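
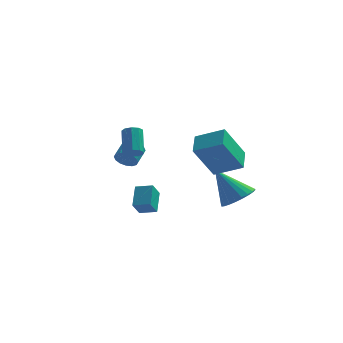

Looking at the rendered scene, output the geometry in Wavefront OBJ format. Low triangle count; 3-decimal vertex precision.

v 0.377 -3.829 -1.588
v 0.172 -4.417 -0.856
v 0.309 -2.823 -0.799
v 0.105 -3.411 -0.068
v 1.235 -3.909 -1.412
v 1.031 -4.497 -0.681
v 1.168 -2.903 -0.624
v 0.963 -3.491 0.108
v 4.105 -2.547 2.649
v 4.01 -1.37 3.144
v 2.662 -2.4 2.023
v 2.566 -1.224 2.518
v 4.974 -1.716 0.842
v 4.878 -0.54 1.337
v 3.53 -1.57 0.216
v 3.435 -0.393 0.711
v -0.923 1.26 0.215
v -0.551 1.025 0.528
v -0.805 2.106 1.638
v -1.177 2.34 1.325
v -0.393 1.281 0.315
v -0.646 2.362 1.425
v -0.483 1.528 0.054
v -0.736 2.608 1.165
v -0.779 1.649 -0.131
v -1.032 2.729 0.98
v -1.142 1.587 -0.154
v -1.396 2.668 0.956
v -1.403 1.373 -0.005
v -1.657 2.454 1.105
v -1.44 1.105 0.247
v -1.693 2.186 1.357
v -1.235 0.91 0.484
v -1.488 1.991 1.594
v -0.884 0.878 0.595
v -1.137 1.959 1.705
v -1.522 2.373 -0.696
v -1.265 2.615 -1.242
v -1.061 3.508 -0.75
v -1.318 3.267 -0.204
v -1.591 2.697 -1.255
v -1.387 3.59 -0.764
v -1.899 2.692 -1.119
v -1.694 3.586 -0.627
v -2.105 2.602 -0.869
v -1.901 3.496 -0.378
v -2.156 2.451 -0.573
v -1.951 3.344 -0.081
v -2.036 2.279 -0.31
v -1.832 3.172 0.182
v -1.779 2.132 -0.15
v -1.575 3.025 0.342
v -1.453 2.05 -0.136
v -1.249 2.943 0.355
v -1.146 2.054 -0.273
v -0.941 2.948 0.219
v -0.939 2.144 -0.522
v -0.735 3.038 -0.031
v -0.889 2.296 -0.819
v -0.684 3.189 -0.327
v -1.008 2.468 -1.082
v -0.804 3.361 -0.59
v 4.38 0.893 -2.306
v 5.13 1.372 -1.852
v 3.18 1.127 -0.574
v 4.943 1.668 -2.022
v 4.669 1.847 -2.235
v 4.352 1.88 -2.459
v 4.038 1.763 -2.66
v 3.777 1.514 -2.807
v 3.607 1.169 -2.878
v 3.555 0.783 -2.862
v 3.629 0.413 -2.761
v 3.816 0.117 -2.591
v 4.09 -0.062 -2.377
v 4.407 -0.095 -2.153
v 4.721 0.022 -1.952
v 4.982 0.271 -1.805
v 5.152 0.616 -1.734
v 5.204 1.002 -1.751
f 2 4 1
f 5 2 1
f 1 4 3
f 3 5 1
f 2 8 4
f 6 2 5
f 6 8 2
f 4 8 3
f 7 5 3
f 3 8 7
f 7 6 5
f 8 6 7
f 10 12 9
f 13 10 9
f 9 12 11
f 11 13 9
f 10 16 12
f 14 10 13
f 14 16 10
f 12 16 11
f 15 13 11
f 11 16 15
f 15 14 13
f 16 14 15
f 18 17 21
f 18 21 19
f 19 21 22
f 19 22 20
f 21 17 23
f 21 23 22
f 22 23 24
f 22 24 20
f 23 17 25
f 23 25 24
f 24 25 26
f 24 26 20
f 25 17 27
f 25 27 26
f 26 27 28
f 26 28 20
f 27 17 29
f 27 29 28
f 28 29 30
f 28 30 20
f 29 17 31
f 29 31 30
f 30 31 32
f 30 32 20
f 31 17 33
f 31 33 32
f 32 33 34
f 32 34 20
f 33 17 35
f 33 35 34
f 34 35 36
f 34 36 20
f 35 17 18
f 35 18 36
f 36 18 19
f 36 19 20
f 38 37 41
f 38 41 39
f 39 41 42
f 39 42 40
f 41 37 43
f 41 43 42
f 42 43 44
f 42 44 40
f 43 37 45
f 43 45 44
f 44 45 46
f 44 46 40
f 45 37 47
f 45 47 46
f 46 47 48
f 46 48 40
f 47 37 49
f 47 49 48
f 48 49 50
f 48 50 40
f 49 37 51
f 49 51 50
f 50 51 52
f 50 52 40
f 51 37 53
f 51 53 52
f 52 53 54
f 52 54 40
f 53 37 55
f 53 55 54
f 54 55 56
f 54 56 40
f 55 37 57
f 55 57 56
f 56 57 58
f 56 58 40
f 57 37 59
f 57 59 58
f 58 59 60
f 58 60 40
f 59 37 61
f 59 61 60
f 60 61 62
f 60 62 40
f 61 37 38
f 61 38 62
f 62 38 39
f 62 39 40
f 64 63 66
f 64 66 65
f 66 63 67
f 66 67 65
f 67 63 68
f 67 68 65
f 68 63 69
f 68 69 65
f 69 63 70
f 69 70 65
f 70 63 71
f 70 71 65
f 71 63 72
f 71 72 65
f 72 63 73
f 72 73 65
f 73 63 74
f 73 74 65
f 74 63 75
f 74 75 65
f 75 63 76
f 75 76 65
f 76 63 77
f 76 77 65
f 77 63 78
f 77 78 65
f 78 63 79
f 78 79 65
f 79 63 80
f 79 80 65
f 80 63 64
f 80 64 65



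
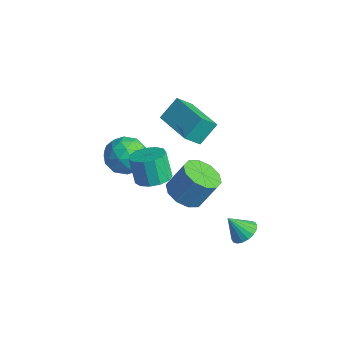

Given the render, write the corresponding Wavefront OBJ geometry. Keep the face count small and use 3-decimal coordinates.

v 0.32 -0.669 -1.72
v 0.927 -0.078 -2.192
v 1.327 0.599 -0.833
v 0.72 0.009 -0.36
v 0.391 0.189 -2.167
v 0.79 0.866 -0.808
v -0.172 0.128 -1.972
v 0.227 0.805 -0.613
v -0.548 -0.237 -1.679
v -0.148 0.44 -0.32
v -0.591 -0.767 -1.403
v -0.192 -0.09 -0.044
v -0.287 -1.259 -1.247
v 0.113 -0.582 0.112
v 0.25 -1.526 -1.272
v 0.649 -0.849 0.087
v 0.813 -1.465 -1.467
v 1.212 -0.788 -0.108
v 1.188 -1.1 -1.76
v 1.588 -0.423 -0.401
v 1.232 -0.57 -2.036
v 1.631 0.107 -0.677
v -0.849 -2.057 1.632
v -0.335 -2.326 0.768
v -2.025 -3.214 1.292
v -1.511 -3.483 0.428
v -1.107 -3.7 1.362
v -0.38 -2.985 1.572
v -1.98 -2.555 0.488
v -1.253 -1.84 0.698
v -1.034 -2.633 0.06
v -0.494 -3.341 0.601
v -1.866 -2.199 1.459
v -1.326 -2.907 2
v -0.489 -2.09 1.23
v -1.871 -3.45 0.83
v -1.634 -3.578 1.379
v -1.331 -3.735 0.871
v -0.515 -2.477 1.703
v -0.213 -2.635 1.195
v -0.667 -3.443 1.544
v -2.147 -2.905 0.865
v -1.845 -3.063 0.357
v -1.029 -1.805 1.189
v -0.726 -1.962 0.681
v -1.693 -2.097 0.516
v -0.598 -2.429 0.306
v -1.289 -3.109 0.106
v -1.564 -2.563 0.141
v -1.137 -2.143 0.265
v -0.28 -2.844 0.624
v -0.971 -3.524 0.424
v -0.734 -3.652 0.973
v -0.307 -3.232 1.096
v -0.691 -3.025 0.208
v -1.389 -2.016 1.636
v -2.08 -2.696 1.436
v -2.053 -2.308 0.964
v -1.626 -1.888 1.087
v -1.071 -2.431 1.954
v -1.762 -3.111 1.754
v -1.223 -3.397 1.795
v -0.796 -2.977 1.919
v -1.669 -2.515 1.852
v 2.148 1.31 -4.293
v 2.792 1.056 -4.097
v 1.632 0.75 -3.327
v 2.776 1.336 -3.943
v 2.636 1.612 -3.858
v 2.399 1.827 -3.859
v 2.112 1.94 -3.946
v 1.832 1.929 -4.102
v 1.615 1.795 -4.296
v 1.503 1.565 -4.489
v 1.519 1.284 -4.643
v 1.66 1.009 -4.728
v 1.897 0.793 -4.727
v 2.184 0.68 -4.64
v 2.463 0.692 -4.484
v 2.68 0.826 -4.29
v -4.547 1.362 -1.135
v -4.56 2.326 -0.19
v -4.476 2.187 -1.975
v -4.489 3.151 -1.03
v -2.451 1.289 -1.03
v -2.464 2.253 -0.085
v -2.38 2.114 -1.87
v -2.393 3.078 -0.925
v 1.02 -2.792 1.188
v 1.767 -2.952 1.486
v 1.267 -2.928 2.75
v 0.52 -2.768 2.452
v 1.731 -2.492 1.463
v 1.232 -2.468 2.728
v 1.47 -2.127 1.353
v 0.971 -2.103 2.618
v 1.066 -1.973 1.191
v 0.566 -1.949 2.455
v 0.647 -2.079 1.027
v 0.147 -2.056 2.292
v 0.346 -2.412 0.915
v -0.153 -2.388 2.179
v 0.26 -2.865 0.889
v -0.24 -2.841 2.153
v 0.414 -3.295 0.958
v -0.085 -3.271 2.223
v 0.761 -3.565 1.1
v 0.262 -3.541 2.365
v 1.19 -3.59 1.27
v 0.69 -3.566 2.534
v 1.565 -3.361 1.414
v 1.065 -3.338 2.678
f 2 1 5
f 2 5 3
f 3 5 6
f 3 6 4
f 5 1 7
f 5 7 6
f 6 7 8
f 6 8 4
f 7 1 9
f 7 9 8
f 8 9 10
f 8 10 4
f 9 1 11
f 9 11 10
f 10 11 12
f 10 12 4
f 11 1 13
f 11 13 12
f 12 13 14
f 12 14 4
f 13 1 15
f 13 15 14
f 14 15 16
f 14 16 4
f 15 1 17
f 15 17 16
f 16 17 18
f 16 18 4
f 17 1 19
f 17 19 18
f 18 19 20
f 18 20 4
f 19 1 21
f 19 21 20
f 20 21 22
f 20 22 4
f 21 1 2
f 21 2 22
f 22 2 3
f 22 3 4
f 23 60 39
f 60 34 63
f 39 63 28
f 60 63 39
f 23 39 35
f 39 28 40
f 35 40 24
f 39 40 35
f 23 35 44
f 35 24 45
f 44 45 30
f 35 45 44
f 23 44 56
f 44 30 59
f 56 59 33
f 44 59 56
f 23 56 60
f 56 33 64
f 60 64 34
f 56 64 60
f 24 40 51
f 40 28 54
f 51 54 32
f 40 54 51
f 28 63 41
f 63 34 62
f 41 62 27
f 63 62 41
f 34 64 61
f 64 33 57
f 61 57 25
f 64 57 61
f 33 59 58
f 59 30 46
f 58 46 29
f 59 46 58
f 30 45 50
f 45 24 47
f 50 47 31
f 45 47 50
f 26 52 38
f 52 32 53
f 38 53 27
f 52 53 38
f 26 38 36
f 38 27 37
f 36 37 25
f 38 37 36
f 26 36 43
f 36 25 42
f 43 42 29
f 36 42 43
f 26 43 48
f 43 29 49
f 48 49 31
f 43 49 48
f 26 48 52
f 48 31 55
f 52 55 32
f 48 55 52
f 27 53 41
f 53 32 54
f 41 54 28
f 53 54 41
f 25 37 61
f 37 27 62
f 61 62 34
f 37 62 61
f 29 42 58
f 42 25 57
f 58 57 33
f 42 57 58
f 31 49 50
f 49 29 46
f 50 46 30
f 49 46 50
f 32 55 51
f 55 31 47
f 51 47 24
f 55 47 51
f 66 65 68
f 66 68 67
f 68 65 69
f 68 69 67
f 69 65 70
f 69 70 67
f 70 65 71
f 70 71 67
f 71 65 72
f 71 72 67
f 72 65 73
f 72 73 67
f 73 65 74
f 73 74 67
f 74 65 75
f 74 75 67
f 75 65 76
f 75 76 67
f 76 65 77
f 76 77 67
f 77 65 78
f 77 78 67
f 78 65 79
f 78 79 67
f 79 65 80
f 79 80 67
f 80 65 66
f 80 66 67
f 82 84 81
f 85 82 81
f 81 84 83
f 83 85 81
f 82 88 84
f 86 82 85
f 86 88 82
f 84 88 83
f 87 85 83
f 83 88 87
f 87 86 85
f 88 86 87
f 90 89 93
f 90 93 91
f 91 93 94
f 91 94 92
f 93 89 95
f 93 95 94
f 94 95 96
f 94 96 92
f 95 89 97
f 95 97 96
f 96 97 98
f 96 98 92
f 97 89 99
f 97 99 98
f 98 99 100
f 98 100 92
f 99 89 101
f 99 101 100
f 100 101 102
f 100 102 92
f 101 89 103
f 101 103 102
f 102 103 104
f 102 104 92
f 103 89 105
f 103 105 104
f 104 105 106
f 104 106 92
f 105 89 107
f 105 107 106
f 106 107 108
f 106 108 92
f 107 89 109
f 107 109 108
f 108 109 110
f 108 110 92
f 109 89 111
f 109 111 110
f 110 111 112
f 110 112 92
f 111 89 90
f 111 90 112
f 112 90 91
f 112 91 92



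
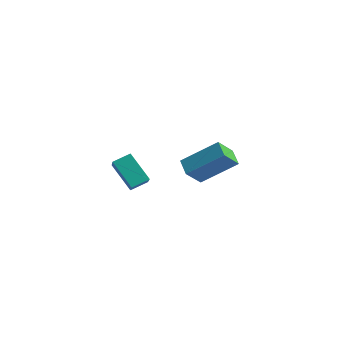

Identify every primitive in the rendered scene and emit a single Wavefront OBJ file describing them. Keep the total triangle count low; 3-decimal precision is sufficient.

v -3.487 2.246 -2.14
v -3.479 1.319 -1.243
v -4.294 2.629 -1.738
v -4.286 1.702 -0.84
v -2.274 3.478 -0.88
v -2.266 2.551 0.018
v -3.081 3.861 -0.477
v -3.073 2.934 0.42
v -2.983 -2.422 -0.701
v -4.076 -2.554 0.487
v -2.683 -1.665 -0.341
v -3.776 -1.797 0.847
v -1.644 -3.483 0.413
v -2.737 -3.615 1.601
v -1.344 -2.726 0.773
v -2.437 -2.858 1.961
f 2 4 1
f 5 2 1
f 1 4 3
f 3 5 1
f 2 8 4
f 6 2 5
f 6 8 2
f 4 8 3
f 7 5 3
f 3 8 7
f 7 6 5
f 8 6 7
f 10 12 9
f 13 10 9
f 9 12 11
f 11 13 9
f 10 16 12
f 14 10 13
f 14 16 10
f 12 16 11
f 15 13 11
f 11 16 15
f 15 14 13
f 16 14 15



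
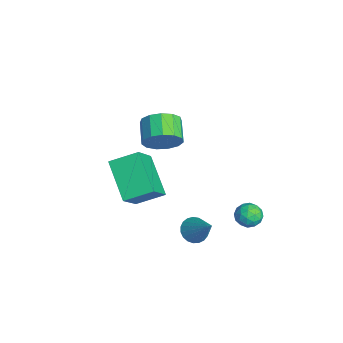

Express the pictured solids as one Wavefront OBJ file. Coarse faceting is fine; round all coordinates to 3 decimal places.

v 0.086 -3.957 0.82
v 0.253 -2.672 1.375
v 1.8 -3.651 -0.407
v 1.967 -2.365 0.148
v 1.233 -4.715 2.232
v 1.4 -3.429 2.787
v 2.947 -4.408 1.005
v 3.114 -3.123 1.56
v 2.422 1.565 -0.953
v 2.969 1.351 -0.625
v 2.651 0.889 -1.775
v 3.198 0.675 -1.447
v 2.585 0.521 -1.216
v 2.443 0.939 -0.708
v 3.177 1.301 -1.692
v 3.035 1.719 -1.184
v 3.435 1.187 -1.081
v 3.069 0.705 -0.787
v 2.551 1.535 -1.613
v 2.185 1.053 -1.319
v 2.675 1.517 -0.717
v 2.945 0.723 -1.683
v 2.584 0.632 -1.548
v 2.905 0.506 -1.355
v 2.366 1.275 -0.766
v 2.688 1.149 -0.572
v 2.462 0.662 -0.92
v 2.932 1.091 -1.828
v 3.254 0.965 -1.634
v 2.715 1.734 -1.045
v 3.036 1.608 -0.852
v 3.158 1.578 -1.48
v 3.271 1.295 -0.792
v 3.405 0.898 -1.275
v 3.393 1.266 -1.42
v 3.31 1.512 -1.121
v 3.056 1.012 -0.619
v 3.19 0.615 -1.102
v 2.83 0.524 -0.967
v 2.747 0.77 -0.668
v 3.33 0.916 -0.888
v 2.43 1.625 -1.298
v 2.564 1.228 -1.781
v 2.873 1.47 -1.732
v 2.79 1.716 -1.433
v 2.215 1.342 -1.125
v 2.349 0.945 -1.608
v 2.31 0.728 -1.279
v 2.227 0.974 -0.98
v 2.29 1.324 -1.512
v 2.573 -1.224 -2.02
v 3.058 -1.131 -2.487
v 3.667 -0.716 -0.78
v 2.933 -0.877 -2.48
v 2.746 -0.684 -2.394
v 2.529 -0.584 -2.244
v 2.319 -0.594 -2.054
v 2.153 -0.714 -1.859
v 2.06 -0.922 -1.691
v 2.055 -1.182 -1.58
v 2.14 -1.449 -1.546
v 2.3 -1.678 -1.593
v 2.507 -1.828 -1.714
v 2.725 -1.874 -1.888
v 2.917 -1.807 -2.084
v 3.049 -1.64 -2.27
v 3.099 -1.401 -2.412
v -2.156 -1.657 0.107
v -1.744 -1.2 0.844
v -2.892 -1.045 1.389
v -3.304 -1.503 0.653
v -1.867 -0.821 0.479
v -3.015 -0.666 1.024
v -2.081 -0.707 -0.005
v -3.229 -0.552 0.54
v -2.319 -0.895 -0.453
v -3.467 -0.74 0.093
v -2.506 -1.325 -0.723
v -3.653 -1.17 -0.177
v -2.581 -1.861 -0.729
v -3.729 -1.706 -0.184
v -2.521 -2.332 -0.47
v -3.669 -2.177 0.075
v -2.346 -2.589 -0.028
v -3.493 -2.434 0.518
v -2.11 -2.55 0.458
v -3.258 -2.395 1.003
v -1.889 -2.228 0.832
v -3.037 -2.073 1.377
v -1.753 -1.725 0.976
v -2.9 -1.57 1.521
f 2 4 1
f 5 2 1
f 1 4 3
f 3 5 1
f 2 8 4
f 6 2 5
f 6 8 2
f 4 8 3
f 7 5 3
f 3 8 7
f 7 6 5
f 8 6 7
f 9 46 25
f 46 20 49
f 25 49 14
f 46 49 25
f 9 25 21
f 25 14 26
f 21 26 10
f 25 26 21
f 9 21 30
f 21 10 31
f 30 31 16
f 21 31 30
f 9 30 42
f 30 16 45
f 42 45 19
f 30 45 42
f 9 42 46
f 42 19 50
f 46 50 20
f 42 50 46
f 10 26 37
f 26 14 40
f 37 40 18
f 26 40 37
f 14 49 27
f 49 20 48
f 27 48 13
f 49 48 27
f 20 50 47
f 50 19 43
f 47 43 11
f 50 43 47
f 19 45 44
f 45 16 32
f 44 32 15
f 45 32 44
f 16 31 36
f 31 10 33
f 36 33 17
f 31 33 36
f 12 38 24
f 38 18 39
f 24 39 13
f 38 39 24
f 12 24 22
f 24 13 23
f 22 23 11
f 24 23 22
f 12 22 29
f 22 11 28
f 29 28 15
f 22 28 29
f 12 29 34
f 29 15 35
f 34 35 17
f 29 35 34
f 12 34 38
f 34 17 41
f 38 41 18
f 34 41 38
f 13 39 27
f 39 18 40
f 27 40 14
f 39 40 27
f 11 23 47
f 23 13 48
f 47 48 20
f 23 48 47
f 15 28 44
f 28 11 43
f 44 43 19
f 28 43 44
f 17 35 36
f 35 15 32
f 36 32 16
f 35 32 36
f 18 41 37
f 41 17 33
f 37 33 10
f 41 33 37
f 52 51 54
f 52 54 53
f 54 51 55
f 54 55 53
f 55 51 56
f 55 56 53
f 56 51 57
f 56 57 53
f 57 51 58
f 57 58 53
f 58 51 59
f 58 59 53
f 59 51 60
f 59 60 53
f 60 51 61
f 60 61 53
f 61 51 62
f 61 62 53
f 62 51 63
f 62 63 53
f 63 51 64
f 63 64 53
f 64 51 65
f 64 65 53
f 65 51 66
f 65 66 53
f 66 51 67
f 66 67 53
f 67 51 52
f 67 52 53
f 69 68 72
f 69 72 70
f 70 72 73
f 70 73 71
f 72 68 74
f 72 74 73
f 73 74 75
f 73 75 71
f 74 68 76
f 74 76 75
f 75 76 77
f 75 77 71
f 76 68 78
f 76 78 77
f 77 78 79
f 77 79 71
f 78 68 80
f 78 80 79
f 79 80 81
f 79 81 71
f 80 68 82
f 80 82 81
f 81 82 83
f 81 83 71
f 82 68 84
f 82 84 83
f 83 84 85
f 83 85 71
f 84 68 86
f 84 86 85
f 85 86 87
f 85 87 71
f 86 68 88
f 86 88 87
f 87 88 89
f 87 89 71
f 88 68 90
f 88 90 89
f 89 90 91
f 89 91 71
f 90 68 69
f 90 69 91
f 91 69 70
f 91 70 71



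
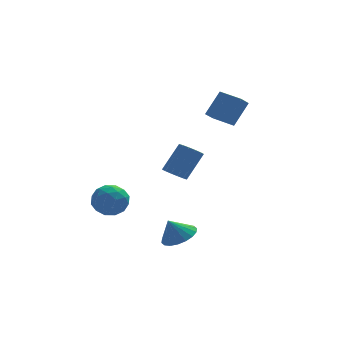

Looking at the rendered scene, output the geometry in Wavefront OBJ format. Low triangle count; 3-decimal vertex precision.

v 3.577 2.289 1.726
v 4.466 2.852 3.149
v 2.573 3.294 1.956
v 3.462 3.858 3.379
v 4.098 2.942 1.141
v 4.987 3.506 2.564
v 3.094 3.948 1.371
v 3.983 4.511 2.794
v 0.264 -1.22 -0.515
v 0.752 -0.892 -0.964
v 1.725 -0.273 0.546
v 1.236 -0.6 0.995
v 0.484 -0.627 -0.9
v 1.456 -0.008 0.61
v 0.156 -0.521 -0.732
v 1.129 0.099 0.778
v -0.143 -0.601 -0.507
v 0.83 0.018 1.003
v -0.333 -0.848 -0.283
v 0.64 -0.229 1.227
v -0.363 -1.194 -0.122
v 0.61 -0.575 1.388
v -0.225 -1.547 -0.066
v 0.748 -0.928 1.444
v 0.044 -1.812 -0.13
v 1.016 -1.193 1.38
v 0.371 -1.919 -0.298
v 1.344 -1.299 1.212
v 0.67 -1.838 -0.523
v 1.643 -1.219 0.987
v 0.86 -1.591 -0.747
v 1.833 -0.972 0.763
v 0.89 -1.245 -0.908
v 1.863 -0.626 0.602
v 0.282 -2.835 -4.229
v 0.85 -2.034 -3.916
v -0.302 -2.865 -3.091
v 0.482 -1.832 -4.1
v 0.074 -1.829 -4.309
v -0.293 -2.025 -4.503
v -0.545 -2.381 -4.642
v -0.634 -2.827 -4.7
v -0.541 -3.275 -4.664
v -0.285 -3.635 -4.542
v 0.083 -3.837 -4.359
v 0.491 -3.84 -4.149
v 0.857 -3.644 -3.956
v 1.11 -3.288 -3.816
v 1.199 -2.842 -3.759
v 1.106 -2.395 -3.794
v -3.186 2.053 -4.284
v -2.818 2.567 -3.366
v -2.822 0.453 -3.534
v -2.454 0.967 -2.616
v -3.539 0.989 -2.871
v -3.764 1.978 -3.334
v -1.876 1.042 -3.566
v -2.101 2.031 -4.029
v -2.009 1.942 -2.922
v -3.037 1.91 -2.492
v -2.603 1.11 -4.408
v -3.631 1.078 -3.978
v -3.034 2.45 -3.891
v -2.606 0.57 -3.009
v -3.244 0.583 -3.159
v -3.028 0.885 -2.619
v -3.59 2.104 -3.872
v -3.374 2.406 -3.332
v -3.798 1.479 -3.041
v -2.266 0.614 -3.568
v -2.05 0.916 -3.028
v -2.612 2.135 -4.281
v -2.396 2.437 -3.741
v -1.842 1.541 -3.859
v -2.342 2.385 -3.09
v -2.128 1.445 -2.65
v -1.788 1.489 -3.208
v -1.92 2.07 -3.48
v -2.946 2.366 -2.838
v -2.732 1.426 -2.397
v -3.37 1.439 -2.547
v -3.502 2.02 -2.819
v -2.47 1.999 -2.577
v -2.908 1.594 -4.503
v -2.694 0.654 -4.062
v -2.138 1 -4.081
v -2.27 1.581 -4.353
v -3.512 1.575 -4.25
v -3.298 0.635 -3.81
v -3.72 0.95 -3.42
v -3.852 1.531 -3.692
v -3.17 1.021 -4.323
f 2 4 1
f 5 2 1
f 1 4 3
f 3 5 1
f 2 8 4
f 6 2 5
f 6 8 2
f 4 8 3
f 7 5 3
f 3 8 7
f 7 6 5
f 8 6 7
f 10 9 13
f 10 13 11
f 11 13 14
f 11 14 12
f 13 9 15
f 13 15 14
f 14 15 16
f 14 16 12
f 15 9 17
f 15 17 16
f 16 17 18
f 16 18 12
f 17 9 19
f 17 19 18
f 18 19 20
f 18 20 12
f 19 9 21
f 19 21 20
f 20 21 22
f 20 22 12
f 21 9 23
f 21 23 22
f 22 23 24
f 22 24 12
f 23 9 25
f 23 25 24
f 24 25 26
f 24 26 12
f 25 9 27
f 25 27 26
f 26 27 28
f 26 28 12
f 27 9 29
f 27 29 28
f 28 29 30
f 28 30 12
f 29 9 31
f 29 31 30
f 30 31 32
f 30 32 12
f 31 9 33
f 31 33 32
f 32 33 34
f 32 34 12
f 33 9 10
f 33 10 34
f 34 10 11
f 34 11 12
f 36 35 38
f 36 38 37
f 38 35 39
f 38 39 37
f 39 35 40
f 39 40 37
f 40 35 41
f 40 41 37
f 41 35 42
f 41 42 37
f 42 35 43
f 42 43 37
f 43 35 44
f 43 44 37
f 44 35 45
f 44 45 37
f 45 35 46
f 45 46 37
f 46 35 47
f 46 47 37
f 47 35 48
f 47 48 37
f 48 35 49
f 48 49 37
f 49 35 50
f 49 50 37
f 50 35 36
f 50 36 37
f 51 88 67
f 88 62 91
f 67 91 56
f 88 91 67
f 51 67 63
f 67 56 68
f 63 68 52
f 67 68 63
f 51 63 72
f 63 52 73
f 72 73 58
f 63 73 72
f 51 72 84
f 72 58 87
f 84 87 61
f 72 87 84
f 51 84 88
f 84 61 92
f 88 92 62
f 84 92 88
f 52 68 79
f 68 56 82
f 79 82 60
f 68 82 79
f 56 91 69
f 91 62 90
f 69 90 55
f 91 90 69
f 62 92 89
f 92 61 85
f 89 85 53
f 92 85 89
f 61 87 86
f 87 58 74
f 86 74 57
f 87 74 86
f 58 73 78
f 73 52 75
f 78 75 59
f 73 75 78
f 54 80 66
f 80 60 81
f 66 81 55
f 80 81 66
f 54 66 64
f 66 55 65
f 64 65 53
f 66 65 64
f 54 64 71
f 64 53 70
f 71 70 57
f 64 70 71
f 54 71 76
f 71 57 77
f 76 77 59
f 71 77 76
f 54 76 80
f 76 59 83
f 80 83 60
f 76 83 80
f 55 81 69
f 81 60 82
f 69 82 56
f 81 82 69
f 53 65 89
f 65 55 90
f 89 90 62
f 65 90 89
f 57 70 86
f 70 53 85
f 86 85 61
f 70 85 86
f 59 77 78
f 77 57 74
f 78 74 58
f 77 74 78
f 60 83 79
f 83 59 75
f 79 75 52
f 83 75 79



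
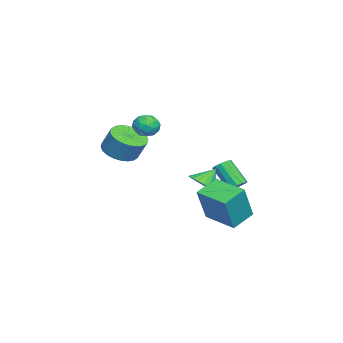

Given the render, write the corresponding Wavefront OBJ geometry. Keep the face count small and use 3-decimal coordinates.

v -3.584 3.228 -0.283
v -3.093 3.246 -0.057
v -3.626 2.35 1.17
v -4.116 2.332 0.943
v -3.247 3.486 0.051
v -3.78 2.59 1.278
v -3.507 3.643 0.053
v -4.04 2.747 1.28
v -3.791 3.669 -0.052
v -4.324 2.773 1.175
v -4.01 3.555 -0.23
v -4.543 2.659 0.997
v -4.093 3.337 -0.425
v -4.626 2.441 0.802
v -4.014 3.084 -0.576
v -4.547 2.188 0.651
v -3.799 2.877 -0.633
v -4.332 1.981 0.594
v -3.515 2.782 -0.58
v -4.048 1.886 0.647
v -3.253 2.828 -0.432
v -3.786 1.932 0.795
v -3.096 3.001 -0.237
v -3.629 2.105 0.99
v -3.052 -0.533 3.798
v -2.35 -0.755 3.791
v -3.41 -1.665 3.709
v -2.708 -1.887 3.702
v -2.999 -1.604 4.316
v -2.777 -0.904 4.371
v -2.983 -1.516 3.129
v -2.761 -0.816 3.184
v -2.307 -1.362 3.377
v -2.317 -1.417 4.111
v -3.443 -1.003 3.389
v -3.453 -1.058 4.123
v -2.669 -0.545 3.802
v -3.091 -1.875 3.698
v -3.261 -1.709 4.059
v -2.849 -1.84 4.054
v -2.92 -0.633 4.144
v -2.508 -0.763 4.139
v -2.889 -1.262 4.448
v -3.252 -1.657 3.361
v -2.84 -1.787 3.356
v -2.911 -0.58 3.446
v -2.499 -0.711 3.441
v -2.871 -1.158 3.052
v -2.232 -1.032 3.555
v -2.443 -1.697 3.502
v -2.604 -1.479 3.166
v -2.474 -1.068 3.198
v -2.237 -1.064 3.986
v -2.448 -1.729 3.934
v -2.619 -1.563 4.295
v -2.489 -1.152 4.327
v -2.213 -1.421 3.743
v -3.312 -0.691 3.566
v -3.523 -1.356 3.514
v -3.271 -1.268 3.173
v -3.141 -0.857 3.205
v -3.317 -0.723 3.998
v -3.528 -1.388 3.945
v -3.286 -1.352 4.302
v -3.156 -0.941 4.334
v -3.547 -0.999 3.757
v 1.423 2.433 -0.469
v 2.283 2.135 1.401
v 0.466 3.186 0.091
v 1.326 2.887 1.961
v 2.434 3.893 -0.701
v 3.294 3.594 1.169
v 1.477 4.645 -0.141
v 2.337 4.347 1.729
v -2.406 -2.442 2.17
v -1.73 -3.147 2.336
v -1.439 -2.602 3.457
v -2.114 -1.898 3.29
v -1.518 -2.881 2.152
v -1.227 -2.336 3.273
v -1.442 -2.549 1.97
v -1.15 -2.004 3.091
v -1.512 -2.2 1.819
v -1.22 -1.655 2.94
v -1.718 -1.889 1.721
v -1.427 -1.344 2.842
v -2.029 -1.661 1.692
v -1.738 -1.116 2.813
v -2.397 -1.553 1.735
v -2.106 -1.008 2.856
v -2.767 -1.58 1.844
v -2.475 -1.035 2.965
v -3.081 -1.738 2.003
v -2.79 -1.193 3.124
v -3.293 -2.004 2.187
v -3.002 -1.459 3.308
v -3.37 -2.336 2.369
v -3.078 -1.791 3.49
v -3.3 -2.685 2.52
v -3.008 -2.14 3.641
v -3.093 -2.996 2.618
v -2.802 -2.451 3.739
v -2.782 -3.224 2.647
v -2.491 -2.679 3.768
v -2.414 -3.332 2.604
v -2.123 -2.787 3.725
v -2.045 -3.305 2.495
v -1.753 -2.76 3.616
v -1.563 1.742 0.51
v -0.908 2.183 0.545
v -2.037 2.378 1.37
v -1.089 2.346 0.324
v -1.351 2.404 0.136
v -1.65 2.348 0.012
v -1.934 2.188 -0.025
v -2.154 1.95 0.03
v -2.271 1.676 0.168
v -2.266 1.413 0.365
v -2.139 1.207 0.588
v -1.913 1.094 0.797
v -1.626 1.093 0.956
v -1.328 1.204 1.039
v -1.07 1.407 1.03
v -0.898 1.669 0.931
v -0.841 1.943 0.76
f 2 1 5
f 2 5 3
f 3 5 6
f 3 6 4
f 5 1 7
f 5 7 6
f 6 7 8
f 6 8 4
f 7 1 9
f 7 9 8
f 8 9 10
f 8 10 4
f 9 1 11
f 9 11 10
f 10 11 12
f 10 12 4
f 11 1 13
f 11 13 12
f 12 13 14
f 12 14 4
f 13 1 15
f 13 15 14
f 14 15 16
f 14 16 4
f 15 1 17
f 15 17 16
f 16 17 18
f 16 18 4
f 17 1 19
f 17 19 18
f 18 19 20
f 18 20 4
f 19 1 21
f 19 21 20
f 20 21 22
f 20 22 4
f 21 1 23
f 21 23 22
f 22 23 24
f 22 24 4
f 23 1 2
f 23 2 24
f 24 2 3
f 24 3 4
f 25 62 41
f 62 36 65
f 41 65 30
f 62 65 41
f 25 41 37
f 41 30 42
f 37 42 26
f 41 42 37
f 25 37 46
f 37 26 47
f 46 47 32
f 37 47 46
f 25 46 58
f 46 32 61
f 58 61 35
f 46 61 58
f 25 58 62
f 58 35 66
f 62 66 36
f 58 66 62
f 26 42 53
f 42 30 56
f 53 56 34
f 42 56 53
f 30 65 43
f 65 36 64
f 43 64 29
f 65 64 43
f 36 66 63
f 66 35 59
f 63 59 27
f 66 59 63
f 35 61 60
f 61 32 48
f 60 48 31
f 61 48 60
f 32 47 52
f 47 26 49
f 52 49 33
f 47 49 52
f 28 54 40
f 54 34 55
f 40 55 29
f 54 55 40
f 28 40 38
f 40 29 39
f 38 39 27
f 40 39 38
f 28 38 45
f 38 27 44
f 45 44 31
f 38 44 45
f 28 45 50
f 45 31 51
f 50 51 33
f 45 51 50
f 28 50 54
f 50 33 57
f 54 57 34
f 50 57 54
f 29 55 43
f 55 34 56
f 43 56 30
f 55 56 43
f 27 39 63
f 39 29 64
f 63 64 36
f 39 64 63
f 31 44 60
f 44 27 59
f 60 59 35
f 44 59 60
f 33 51 52
f 51 31 48
f 52 48 32
f 51 48 52
f 34 57 53
f 57 33 49
f 53 49 26
f 57 49 53
f 68 70 67
f 71 68 67
f 67 70 69
f 69 71 67
f 68 74 70
f 72 68 71
f 72 74 68
f 70 74 69
f 73 71 69
f 69 74 73
f 73 72 71
f 74 72 73
f 76 75 79
f 76 79 77
f 77 79 80
f 77 80 78
f 79 75 81
f 79 81 80
f 80 81 82
f 80 82 78
f 81 75 83
f 81 83 82
f 82 83 84
f 82 84 78
f 83 75 85
f 83 85 84
f 84 85 86
f 84 86 78
f 85 75 87
f 85 87 86
f 86 87 88
f 86 88 78
f 87 75 89
f 87 89 88
f 88 89 90
f 88 90 78
f 89 75 91
f 89 91 90
f 90 91 92
f 90 92 78
f 91 75 93
f 91 93 92
f 92 93 94
f 92 94 78
f 93 75 95
f 93 95 94
f 94 95 96
f 94 96 78
f 95 75 97
f 95 97 96
f 96 97 98
f 96 98 78
f 97 75 99
f 97 99 98
f 98 99 100
f 98 100 78
f 99 75 101
f 99 101 100
f 100 101 102
f 100 102 78
f 101 75 103
f 101 103 102
f 102 103 104
f 102 104 78
f 103 75 105
f 103 105 104
f 104 105 106
f 104 106 78
f 105 75 107
f 105 107 106
f 106 107 108
f 106 108 78
f 107 75 76
f 107 76 108
f 108 76 77
f 108 77 78
f 110 109 112
f 110 112 111
f 112 109 113
f 112 113 111
f 113 109 114
f 113 114 111
f 114 109 115
f 114 115 111
f 115 109 116
f 115 116 111
f 116 109 117
f 116 117 111
f 117 109 118
f 117 118 111
f 118 109 119
f 118 119 111
f 119 109 120
f 119 120 111
f 120 109 121
f 120 121 111
f 121 109 122
f 121 122 111
f 122 109 123
f 122 123 111
f 123 109 124
f 123 124 111
f 124 109 125
f 124 125 111
f 125 109 110
f 125 110 111



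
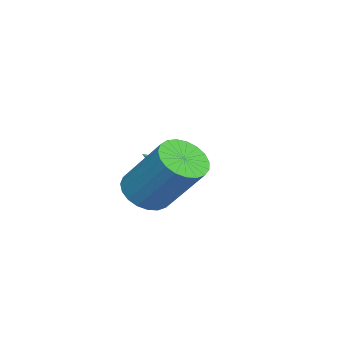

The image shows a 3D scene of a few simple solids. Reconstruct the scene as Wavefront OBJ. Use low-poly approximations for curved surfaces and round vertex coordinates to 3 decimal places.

v 1.276 0.107 0.451
v 1.667 0.545 -0.016
v 2.175 1.711 1.502
v 1.784 1.273 1.969
v 1.385 0.678 -0.023
v 1.893 1.843 1.495
v 1.084 0.712 0.051
v 1.592 1.877 1.569
v 0.816 0.642 0.195
v 1.324 1.807 1.713
v 0.628 0.479 0.383
v 1.136 1.644 1.901
v 0.552 0.252 0.582
v 1.06 1.417 2.1
v 0.601 -0 0.76
v 1.109 1.165 2.278
v 0.767 -0.234 0.883
v 1.275 0.932 2.401
v 1.021 -0.408 0.932
v 1.529 0.757 2.45
v 1.319 -0.493 0.898
v 1.827 0.672 2.416
v 1.609 -0.475 0.786
v 2.117 0.691 2.304
v 1.842 -0.356 0.617
v 2.35 0.81 2.135
v 1.977 -0.156 0.419
v 2.485 1.009 1.937
v 1.991 0.089 0.226
v 2.499 1.254 1.744
v 1.881 0.337 0.072
v 2.389 1.502 1.59
v -1.43 0.239 -0.1
v -1.169 0.005 -0.484
v -0.71 -0.599 0.9
v -1.04 0.172 -0.437
v -0.979 0.351 -0.332
v -0.995 0.51 -0.186
v -1.087 0.622 -0.026
v -1.239 0.668 0.122
v -1.423 0.64 0.231
v -1.609 0.542 0.283
v -1.764 0.392 0.269
v -1.861 0.215 0.191
v -1.884 0.043 0.063
v -1.828 -0.096 -0.093
v -1.704 -0.177 -0.251
v -1.532 -0.186 -0.382
v -1.343 -0.122 -0.465
f 2 1 5
f 2 5 3
f 3 5 6
f 3 6 4
f 5 1 7
f 5 7 6
f 6 7 8
f 6 8 4
f 7 1 9
f 7 9 8
f 8 9 10
f 8 10 4
f 9 1 11
f 9 11 10
f 10 11 12
f 10 12 4
f 11 1 13
f 11 13 12
f 12 13 14
f 12 14 4
f 13 1 15
f 13 15 14
f 14 15 16
f 14 16 4
f 15 1 17
f 15 17 16
f 16 17 18
f 16 18 4
f 17 1 19
f 17 19 18
f 18 19 20
f 18 20 4
f 19 1 21
f 19 21 20
f 20 21 22
f 20 22 4
f 21 1 23
f 21 23 22
f 22 23 24
f 22 24 4
f 23 1 25
f 23 25 24
f 24 25 26
f 24 26 4
f 25 1 27
f 25 27 26
f 26 27 28
f 26 28 4
f 27 1 29
f 27 29 28
f 28 29 30
f 28 30 4
f 29 1 31
f 29 31 30
f 30 31 32
f 30 32 4
f 31 1 2
f 31 2 32
f 32 2 3
f 32 3 4
f 34 33 36
f 34 36 35
f 36 33 37
f 36 37 35
f 37 33 38
f 37 38 35
f 38 33 39
f 38 39 35
f 39 33 40
f 39 40 35
f 40 33 41
f 40 41 35
f 41 33 42
f 41 42 35
f 42 33 43
f 42 43 35
f 43 33 44
f 43 44 35
f 44 33 45
f 44 45 35
f 45 33 46
f 45 46 35
f 46 33 47
f 46 47 35
f 47 33 48
f 47 48 35
f 48 33 49
f 48 49 35
f 49 33 34
f 49 34 35



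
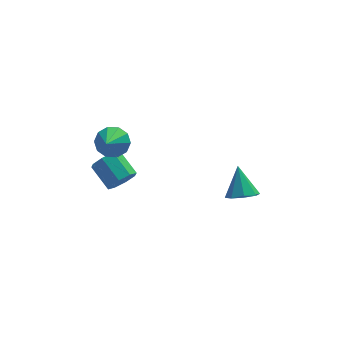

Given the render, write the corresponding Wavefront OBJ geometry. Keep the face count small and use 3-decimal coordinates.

v -3.606 0.123 1.038
v -3.145 0.641 1.853
v -4.154 -1.283 2.242
v -3.772 0.847 1.808
v -4.335 0.776 1.469
v -4.62 0.456 0.965
v -4.517 0.009 0.49
v -4.066 -0.395 0.223
v -3.44 -0.601 0.268
v -2.876 -0.531 0.607
v -2.592 -0.211 1.111
v -2.694 0.237 1.587
v -3.281 -1.367 -1.286
v -2.882 -1.691 -0.439
v -3.64 -0.297 0.452
v -4.039 0.027 -0.394
v -2.428 -1.208 -0.808
v -3.187 0.185 0.083
v -2.474 -0.819 -1.456
v -3.233 0.575 -0.565
v -2.992 -0.75 -2.004
v -3.751 0.643 -1.113
v -3.68 -1.043 -2.132
v -4.438 0.351 -1.241
v -4.133 -1.525 -1.763
v -4.892 -0.132 -0.872
v -4.087 -1.915 -1.115
v -4.846 -0.521 -0.224
v -3.569 -1.983 -0.567
v -4.328 -0.59 0.324
v 3.777 -1.408 -3.87
v 4.815 -1.448 -3.816
v 3.743 -0.112 -2.23
v 4.557 -0.86 -4.286
v 3.843 -0.592 -4.512
v 3.09 -0.803 -4.362
v 2.74 -1.367 -3.924
v 2.997 -1.955 -3.454
v 3.712 -2.223 -3.227
v 4.465 -2.013 -3.377
f 2 1 4
f 2 4 3
f 4 1 5
f 4 5 3
f 5 1 6
f 5 6 3
f 6 1 7
f 6 7 3
f 7 1 8
f 7 8 3
f 8 1 9
f 8 9 3
f 9 1 10
f 9 10 3
f 10 1 11
f 10 11 3
f 11 1 12
f 11 12 3
f 12 1 2
f 12 2 3
f 14 13 17
f 14 17 15
f 15 17 18
f 15 18 16
f 17 13 19
f 17 19 18
f 18 19 20
f 18 20 16
f 19 13 21
f 19 21 20
f 20 21 22
f 20 22 16
f 21 13 23
f 21 23 22
f 22 23 24
f 22 24 16
f 23 13 25
f 23 25 24
f 24 25 26
f 24 26 16
f 25 13 27
f 25 27 26
f 26 27 28
f 26 28 16
f 27 13 29
f 27 29 28
f 28 29 30
f 28 30 16
f 29 13 14
f 29 14 30
f 30 14 15
f 30 15 16
f 32 31 34
f 32 34 33
f 34 31 35
f 34 35 33
f 35 31 36
f 35 36 33
f 36 31 37
f 36 37 33
f 37 31 38
f 37 38 33
f 38 31 39
f 38 39 33
f 39 31 40
f 39 40 33
f 40 31 32
f 40 32 33



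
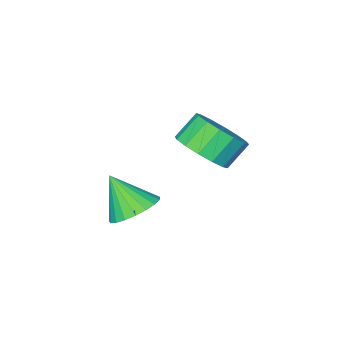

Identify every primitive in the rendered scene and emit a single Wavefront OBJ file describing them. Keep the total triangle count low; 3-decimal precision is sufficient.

v -1.174 0.993 0.354
v -0.39 1.106 1.088
v -1.222 1.22 1.96
v -2.006 1.107 1.226
v -0.501 1.626 0.914
v -1.333 1.739 1.786
v -0.793 1.976 0.59
v -1.624 2.089 1.462
v -1.187 2.063 0.203
v -2.018 2.176 1.075
v -1.577 1.863 -0.144
v -2.409 1.976 0.728
v -1.86 1.43 -0.357
v -2.691 1.544 0.515
v -1.958 0.88 -0.38
v -2.79 0.994 0.492
v -1.847 0.361 -0.206
v -2.679 0.474 0.666
v -1.556 0.011 0.118
v -2.387 0.124 0.99
v -1.162 -0.076 0.505
v -1.993 0.037 1.377
v -0.771 0.124 0.852
v -1.603 0.237 1.724
v -0.489 0.556 1.065
v -1.32 0.67 1.937
v 1.771 1.133 -1.044
v 2.185 0.474 -1.605
v 2.069 0.207 0.264
v 2.494 0.708 -1.51
v 2.678 1.015 -1.334
v 2.705 1.343 -1.108
v 2.571 1.635 -0.871
v 2.298 1.84 -0.663
v 1.934 1.922 -0.522
v 1.542 1.869 -0.47
v 1.19 1.688 -0.518
v 0.937 1.411 -0.657
v 0.829 1.086 -0.862
v 0.884 0.77 -1.099
v 1.092 0.516 -1.326
v 1.418 0.369 -1.505
v 1.804 0.354 -1.604
f 2 1 5
f 2 5 3
f 3 5 6
f 3 6 4
f 5 1 7
f 5 7 6
f 6 7 8
f 6 8 4
f 7 1 9
f 7 9 8
f 8 9 10
f 8 10 4
f 9 1 11
f 9 11 10
f 10 11 12
f 10 12 4
f 11 1 13
f 11 13 12
f 12 13 14
f 12 14 4
f 13 1 15
f 13 15 14
f 14 15 16
f 14 16 4
f 15 1 17
f 15 17 16
f 16 17 18
f 16 18 4
f 17 1 19
f 17 19 18
f 18 19 20
f 18 20 4
f 19 1 21
f 19 21 20
f 20 21 22
f 20 22 4
f 21 1 23
f 21 23 22
f 22 23 24
f 22 24 4
f 23 1 25
f 23 25 24
f 24 25 26
f 24 26 4
f 25 1 2
f 25 2 26
f 26 2 3
f 26 3 4
f 28 27 30
f 28 30 29
f 30 27 31
f 30 31 29
f 31 27 32
f 31 32 29
f 32 27 33
f 32 33 29
f 33 27 34
f 33 34 29
f 34 27 35
f 34 35 29
f 35 27 36
f 35 36 29
f 36 27 37
f 36 37 29
f 37 27 38
f 37 38 29
f 38 27 39
f 38 39 29
f 39 27 40
f 39 40 29
f 40 27 41
f 40 41 29
f 41 27 42
f 41 42 29
f 42 27 43
f 42 43 29
f 43 27 28
f 43 28 29



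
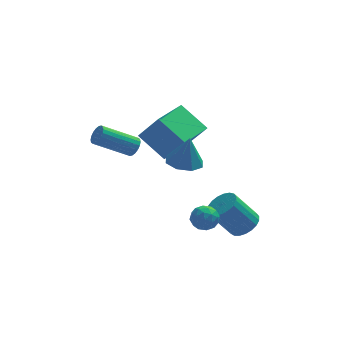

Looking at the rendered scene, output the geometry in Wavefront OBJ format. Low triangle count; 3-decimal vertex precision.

v 0.966 -3.991 2.131
v 1.849 -3.741 1.979
v 1.234 -3.969 3.729
v 1.414 -3.181 2.045
v 0.717 -3.095 2.161
v 0.166 -3.535 2.259
v 0.083 -4.241 2.283
v 0.517 -4.801 2.218
v 1.214 -4.887 2.102
v 1.766 -4.448 2.003
v 1.649 -2.635 -2.137
v 2.115 -2.242 -2.603
v 2.025 -3.698 -2.657
v 2.491 -3.305 -3.123
v 2.642 -3.342 -2.372
v 2.41 -2.685 -2.05
v 1.73 -3.255 -3.21
v 1.498 -2.598 -2.888
v 2.165 -2.625 -3.266
v 2.729 -2.679 -2.748
v 1.411 -3.261 -2.512
v 1.975 -3.315 -1.994
v 1.849 -2.345 -2.324
v 2.291 -3.595 -2.936
v 2.38 -3.617 -2.494
v 2.654 -3.386 -2.768
v 2.022 -2.606 -1.999
v 2.296 -2.375 -2.273
v 2.606 -3.021 -2.138
v 1.844 -3.565 -2.987
v 2.118 -3.334 -3.261
v 1.486 -2.554 -2.492
v 1.76 -2.323 -2.766
v 1.534 -2.919 -3.122
v 2.152 -2.339 -2.988
v 2.373 -2.964 -3.294
v 1.926 -2.934 -3.345
v 1.789 -2.548 -3.156
v 2.484 -2.371 -2.684
v 2.705 -2.996 -2.99
v 2.794 -3.018 -2.548
v 2.657 -2.632 -2.359
v 2.513 -2.596 -3.074
v 1.435 -2.944 -2.27
v 1.656 -3.569 -2.576
v 1.483 -3.308 -2.901
v 1.346 -2.922 -2.712
v 1.767 -2.976 -1.966
v 1.988 -3.601 -2.272
v 2.351 -3.392 -2.104
v 2.214 -3.006 -1.915
v 1.627 -3.344 -2.186
v 4.128 -2.094 -3.88
v 4.771 -1.728 -3.404
v 3.635 -1.759 -1.844
v 2.992 -2.126 -2.32
v 4.592 -1.434 -3.529
v 3.456 -1.465 -1.969
v 4.332 -1.255 -3.714
v 3.197 -1.286 -2.154
v 4.037 -1.22 -3.928
v 2.902 -1.252 -2.368
v 3.758 -1.337 -4.134
v 2.623 -1.368 -2.574
v 3.543 -1.585 -4.296
v 2.407 -1.616 -2.736
v 3.429 -1.921 -4.386
v 2.293 -1.952 -2.825
v 3.435 -2.287 -4.388
v 2.3 -2.318 -2.828
v 3.562 -2.619 -4.303
v 2.426 -2.651 -2.742
v 3.786 -2.861 -4.144
v 2.65 -2.892 -2.584
v 4.07 -2.97 -3.94
v 2.934 -3.002 -2.38
v 4.363 -2.928 -3.726
v 3.227 -2.959 -2.165
v 4.616 -2.742 -3.538
v 3.48 -2.773 -1.978
v 4.784 -2.444 -3.409
v 3.649 -2.475 -1.849
v 4.839 -2.085 -3.362
v 3.703 -2.116 -1.802
v -0.841 2.581 -1.025
v -0.533 2.657 -0.516
v -2.39 2.495 0.634
v -2.699 2.419 0.125
v -0.597 2.907 -0.584
v -2.454 2.745 0.565
v -0.71 3.092 -0.74
v -2.567 2.93 0.41
v -0.848 3.176 -0.952
v -2.705 3.015 0.197
v -0.986 3.143 -1.178
v -2.843 2.981 -0.029
v -1.094 2.998 -1.374
v -2.951 2.836 -0.225
v -1.153 2.77 -1.501
v -3.01 2.608 -0.352
v -1.15 2.505 -1.534
v -3.007 2.343 -0.384
v -1.086 2.255 -1.465
v -2.943 2.093 -0.316
v -0.973 2.07 -1.31
v -2.83 1.908 -0.16
v -0.835 1.985 -1.097
v -2.692 1.824 0.052
v -0.697 2.019 -0.871
v -2.554 1.857 0.278
v -0.589 2.164 -0.675
v -2.446 2.002 0.474
v -0.53 2.392 -0.548
v -2.387 2.23 0.601
v 0.401 -0.275 -0.114
v -0.784 0.714 1.011
v 1.7 1.468 -0.279
v 0.515 2.457 0.846
v 1.345 -0.837 1.374
v 0.16 0.152 2.499
v 2.644 0.906 1.209
v 1.459 1.895 2.334
f 2 1 4
f 2 4 3
f 4 1 5
f 4 5 3
f 5 1 6
f 5 6 3
f 6 1 7
f 6 7 3
f 7 1 8
f 7 8 3
f 8 1 9
f 8 9 3
f 9 1 10
f 9 10 3
f 10 1 2
f 10 2 3
f 11 48 27
f 48 22 51
f 27 51 16
f 48 51 27
f 11 27 23
f 27 16 28
f 23 28 12
f 27 28 23
f 11 23 32
f 23 12 33
f 32 33 18
f 23 33 32
f 11 32 44
f 32 18 47
f 44 47 21
f 32 47 44
f 11 44 48
f 44 21 52
f 48 52 22
f 44 52 48
f 12 28 39
f 28 16 42
f 39 42 20
f 28 42 39
f 16 51 29
f 51 22 50
f 29 50 15
f 51 50 29
f 22 52 49
f 52 21 45
f 49 45 13
f 52 45 49
f 21 47 46
f 47 18 34
f 46 34 17
f 47 34 46
f 18 33 38
f 33 12 35
f 38 35 19
f 33 35 38
f 14 40 26
f 40 20 41
f 26 41 15
f 40 41 26
f 14 26 24
f 26 15 25
f 24 25 13
f 26 25 24
f 14 24 31
f 24 13 30
f 31 30 17
f 24 30 31
f 14 31 36
f 31 17 37
f 36 37 19
f 31 37 36
f 14 36 40
f 36 19 43
f 40 43 20
f 36 43 40
f 15 41 29
f 41 20 42
f 29 42 16
f 41 42 29
f 13 25 49
f 25 15 50
f 49 50 22
f 25 50 49
f 17 30 46
f 30 13 45
f 46 45 21
f 30 45 46
f 19 37 38
f 37 17 34
f 38 34 18
f 37 34 38
f 20 43 39
f 43 19 35
f 39 35 12
f 43 35 39
f 54 53 57
f 54 57 55
f 55 57 58
f 55 58 56
f 57 53 59
f 57 59 58
f 58 59 60
f 58 60 56
f 59 53 61
f 59 61 60
f 60 61 62
f 60 62 56
f 61 53 63
f 61 63 62
f 62 63 64
f 62 64 56
f 63 53 65
f 63 65 64
f 64 65 66
f 64 66 56
f 65 53 67
f 65 67 66
f 66 67 68
f 66 68 56
f 67 53 69
f 67 69 68
f 68 69 70
f 68 70 56
f 69 53 71
f 69 71 70
f 70 71 72
f 70 72 56
f 71 53 73
f 71 73 72
f 72 73 74
f 72 74 56
f 73 53 75
f 73 75 74
f 74 75 76
f 74 76 56
f 75 53 77
f 75 77 76
f 76 77 78
f 76 78 56
f 77 53 79
f 77 79 78
f 78 79 80
f 78 80 56
f 79 53 81
f 79 81 80
f 80 81 82
f 80 82 56
f 81 53 83
f 81 83 82
f 82 83 84
f 82 84 56
f 83 53 54
f 83 54 84
f 84 54 55
f 84 55 56
f 86 85 89
f 86 89 87
f 87 89 90
f 87 90 88
f 89 85 91
f 89 91 90
f 90 91 92
f 90 92 88
f 91 85 93
f 91 93 92
f 92 93 94
f 92 94 88
f 93 85 95
f 93 95 94
f 94 95 96
f 94 96 88
f 95 85 97
f 95 97 96
f 96 97 98
f 96 98 88
f 97 85 99
f 97 99 98
f 98 99 100
f 98 100 88
f 99 85 101
f 99 101 100
f 100 101 102
f 100 102 88
f 101 85 103
f 101 103 102
f 102 103 104
f 102 104 88
f 103 85 105
f 103 105 104
f 104 105 106
f 104 106 88
f 105 85 107
f 105 107 106
f 106 107 108
f 106 108 88
f 107 85 109
f 107 109 108
f 108 109 110
f 108 110 88
f 109 85 111
f 109 111 110
f 110 111 112
f 110 112 88
f 111 85 113
f 111 113 112
f 112 113 114
f 112 114 88
f 113 85 86
f 113 86 114
f 114 86 87
f 114 87 88
f 116 118 115
f 119 116 115
f 115 118 117
f 117 119 115
f 116 122 118
f 120 116 119
f 120 122 116
f 118 122 117
f 121 119 117
f 117 122 121
f 121 120 119
f 122 120 121



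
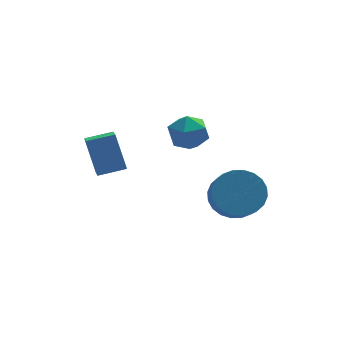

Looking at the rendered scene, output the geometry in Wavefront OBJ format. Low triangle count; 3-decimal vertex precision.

v 0.833 0.062 -3.935
v 1.602 0.287 -3.596
v 1.516 -0.577 -2.827
v 0.747 -0.802 -3.165
v 1.39 0.475 -3.409
v 1.304 -0.389 -2.64
v 1.093 0.6 -3.302
v 1.007 -0.264 -2.533
v 0.756 0.643 -3.291
v 0.67 -0.221 -2.522
v 0.431 0.597 -3.379
v 0.345 -0.267 -2.609
v 0.167 0.47 -3.551
v 0.082 -0.394 -2.781
v 0.005 0.281 -3.781
v -0.081 -0.583 -3.012
v -0.031 0.059 -4.035
v -0.117 -0.805 -3.266
v 0.064 -0.163 -4.273
v -0.022 -1.027 -3.504
v 0.276 -0.351 -4.46
v 0.19 -1.215 -3.691
v 0.573 -0.476 -4.567
v 0.487 -1.34 -3.798
v 0.91 -0.519 -4.578
v 0.824 -1.383 -3.809
v 1.235 -0.473 -4.491
v 1.149 -1.337 -3.721
v 1.498 -0.346 -4.319
v 1.413 -1.21 -3.549
v 1.661 -0.157 -4.088
v 1.575 -1.021 -3.319
v 1.697 0.065 -3.834
v 1.611 -0.799 -3.065
v -0.513 1.91 -1.373
v -0.102 1.779 -1.983
v -0.658 0.721 -1.217
v -0.247 0.59 -1.827
v 0.074 0.866 -1.212
v 0.164 1.601 -1.308
v -0.924 0.899 -1.892
v -0.834 1.634 -1.988
v -0.356 1.155 -2.303
v 0.261 1.135 -1.883
v -1.021 1.365 -1.317
v -0.404 1.345 -0.897
v -3.281 1.248 -3.161
v -3.507 1.895 -1.962
v -3.185 2.097 -3.6
v -3.411 2.743 -2.402
v -2.349 1.237 -2.978
v -2.575 1.883 -1.78
v -2.253 2.085 -3.418
v -2.479 2.732 -2.219
f 2 1 5
f 2 5 3
f 3 5 6
f 3 6 4
f 5 1 7
f 5 7 6
f 6 7 8
f 6 8 4
f 7 1 9
f 7 9 8
f 8 9 10
f 8 10 4
f 9 1 11
f 9 11 10
f 10 11 12
f 10 12 4
f 11 1 13
f 11 13 12
f 12 13 14
f 12 14 4
f 13 1 15
f 13 15 14
f 14 15 16
f 14 16 4
f 15 1 17
f 15 17 16
f 16 17 18
f 16 18 4
f 17 1 19
f 17 19 18
f 18 19 20
f 18 20 4
f 19 1 21
f 19 21 20
f 20 21 22
f 20 22 4
f 21 1 23
f 21 23 22
f 22 23 24
f 22 24 4
f 23 1 25
f 23 25 24
f 24 25 26
f 24 26 4
f 25 1 27
f 25 27 26
f 26 27 28
f 26 28 4
f 27 1 29
f 27 29 28
f 28 29 30
f 28 30 4
f 29 1 31
f 29 31 30
f 30 31 32
f 30 32 4
f 31 1 33
f 31 33 32
f 32 33 34
f 32 34 4
f 33 1 2
f 33 2 34
f 34 2 3
f 34 3 4
f 35 46 40
f 35 40 36
f 35 36 42
f 35 42 45
f 35 45 46
f 36 40 44
f 40 46 39
f 46 45 37
f 45 42 41
f 42 36 43
f 38 44 39
f 38 39 37
f 38 37 41
f 38 41 43
f 38 43 44
f 39 44 40
f 37 39 46
f 41 37 45
f 43 41 42
f 44 43 36
f 48 50 47
f 51 48 47
f 47 50 49
f 49 51 47
f 48 54 50
f 52 48 51
f 52 54 48
f 50 54 49
f 53 51 49
f 49 54 53
f 53 52 51
f 54 52 53



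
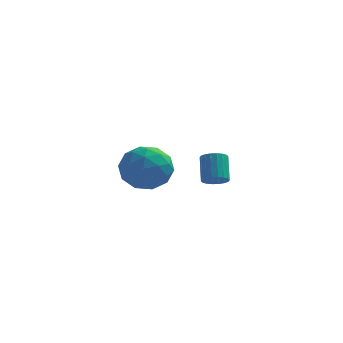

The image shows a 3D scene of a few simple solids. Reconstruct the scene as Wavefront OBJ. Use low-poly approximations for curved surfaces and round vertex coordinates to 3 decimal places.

v -0.223 1.873 -3.123
v 0.387 1.982 -3.089
v 0.172 2.855 -2.004
v -0.437 2.747 -2.037
v 0.299 2.177 -3.264
v 0.084 3.05 -2.178
v 0.108 2.312 -3.41
v -0.106 3.185 -2.324
v -0.148 2.36 -3.5
v -0.363 3.233 -2.414
v -0.419 2.312 -3.515
v -0.634 3.185 -2.429
v -0.652 2.177 -3.452
v -0.867 3.05 -2.366
v -0.799 1.982 -3.324
v -1.014 2.855 -2.238
v -0.832 1.765 -3.156
v -1.047 2.638 -2.071
v -0.744 1.57 -2.982
v -0.959 2.443 -1.896
v -0.554 1.435 -2.836
v -0.768 2.308 -1.75
v -0.297 1.387 -2.746
v -0.512 2.26 -1.66
v -0.026 1.435 -2.731
v -0.241 2.308 -1.645
v 0.207 1.57 -2.794
v -0.008 2.443 -1.708
v 0.354 1.765 -2.922
v 0.139 2.638 -1.836
v -2.928 -1.991 -0.138
v -2.414 -1.62 -1.168
v -2.186 -3.78 -0.412
v -1.672 -3.409 -1.442
v -1.267 -2.995 -0.38
v -1.726 -1.889 -0.211
v -2.874 -3.511 -1.369
v -3.333 -2.405 -1.2
v -2.381 -2.56 -1.929
v -1.387 -2.24 -1.318
v -3.213 -3.16 -0.262
v -2.219 -2.84 0.349
v -2.737 -1.648 -0.629
v -1.863 -3.752 -0.951
v -1.625 -3.508 -0.327
v -1.323 -3.29 -0.932
v -2.332 -1.806 -0.067
v -2.03 -1.588 -0.672
v -1.355 -2.397 -0.209
v -2.57 -3.812 -0.908
v -2.268 -3.594 -1.513
v -3.277 -2.11 -0.648
v -2.975 -1.892 -1.253
v -3.245 -3.003 -1.371
v -2.415 -1.983 -1.681
v -1.978 -3.034 -1.842
v -2.685 -3.094 -1.799
v -2.955 -2.444 -1.7
v -1.831 -1.795 -1.322
v -1.394 -2.847 -1.483
v -1.156 -2.603 -0.859
v -1.426 -1.953 -0.76
v -1.811 -2.347 -1.769
v -3.206 -2.553 -0.097
v -2.769 -3.605 -0.258
v -3.174 -3.447 -0.82
v -3.444 -2.797 -0.721
v -2.622 -2.366 0.262
v -2.185 -3.417 0.101
v -1.645 -2.956 0.12
v -1.915 -2.306 0.219
v -2.789 -3.053 0.189
f 2 1 5
f 2 5 3
f 3 5 6
f 3 6 4
f 5 1 7
f 5 7 6
f 6 7 8
f 6 8 4
f 7 1 9
f 7 9 8
f 8 9 10
f 8 10 4
f 9 1 11
f 9 11 10
f 10 11 12
f 10 12 4
f 11 1 13
f 11 13 12
f 12 13 14
f 12 14 4
f 13 1 15
f 13 15 14
f 14 15 16
f 14 16 4
f 15 1 17
f 15 17 16
f 16 17 18
f 16 18 4
f 17 1 19
f 17 19 18
f 18 19 20
f 18 20 4
f 19 1 21
f 19 21 20
f 20 21 22
f 20 22 4
f 21 1 23
f 21 23 22
f 22 23 24
f 22 24 4
f 23 1 25
f 23 25 24
f 24 25 26
f 24 26 4
f 25 1 27
f 25 27 26
f 26 27 28
f 26 28 4
f 27 1 29
f 27 29 28
f 28 29 30
f 28 30 4
f 29 1 2
f 29 2 30
f 30 2 3
f 30 3 4
f 31 68 47
f 68 42 71
f 47 71 36
f 68 71 47
f 31 47 43
f 47 36 48
f 43 48 32
f 47 48 43
f 31 43 52
f 43 32 53
f 52 53 38
f 43 53 52
f 31 52 64
f 52 38 67
f 64 67 41
f 52 67 64
f 31 64 68
f 64 41 72
f 68 72 42
f 64 72 68
f 32 48 59
f 48 36 62
f 59 62 40
f 48 62 59
f 36 71 49
f 71 42 70
f 49 70 35
f 71 70 49
f 42 72 69
f 72 41 65
f 69 65 33
f 72 65 69
f 41 67 66
f 67 38 54
f 66 54 37
f 67 54 66
f 38 53 58
f 53 32 55
f 58 55 39
f 53 55 58
f 34 60 46
f 60 40 61
f 46 61 35
f 60 61 46
f 34 46 44
f 46 35 45
f 44 45 33
f 46 45 44
f 34 44 51
f 44 33 50
f 51 50 37
f 44 50 51
f 34 51 56
f 51 37 57
f 56 57 39
f 51 57 56
f 34 56 60
f 56 39 63
f 60 63 40
f 56 63 60
f 35 61 49
f 61 40 62
f 49 62 36
f 61 62 49
f 33 45 69
f 45 35 70
f 69 70 42
f 45 70 69
f 37 50 66
f 50 33 65
f 66 65 41
f 50 65 66
f 39 57 58
f 57 37 54
f 58 54 38
f 57 54 58
f 40 63 59
f 63 39 55
f 59 55 32
f 63 55 59



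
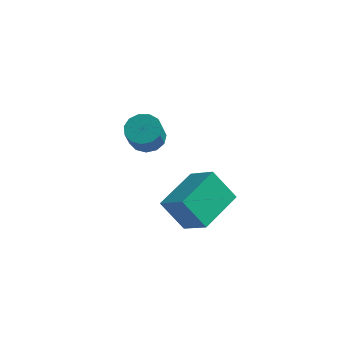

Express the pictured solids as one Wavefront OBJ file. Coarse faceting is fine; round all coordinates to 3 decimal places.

v -1.333 -1.897 1.976
v -0.229 -2.478 2.826
v -0.675 0.069 2.463
v 0.429 -0.512 3.314
v -0.329 -1.908 0.666
v 0.775 -2.489 1.517
v 0.329 0.058 1.154
v 1.433 -0.523 2.004
v -3.789 3.733 1.318
v -2.981 3.608 1.177
v -2.902 2.823 2.321
v -3.711 2.947 2.462
v -3.011 3.992 1.442
v -2.932 3.207 2.586
v -3.288 4.293 1.668
v -3.209 3.508 2.812
v -3.724 4.417 1.783
v -3.645 3.632 2.927
v -4.181 4.323 1.75
v -4.102 3.538 2.894
v -4.514 4.042 1.58
v -4.435 3.257 2.724
v -4.616 3.663 1.327
v -4.538 2.877 2.471
v -4.457 3.305 1.071
v -4.378 2.52 2.215
v -4.085 3.084 0.893
v -4.006 2.299 2.037
v -3.62 3.068 0.85
v -3.541 2.283 1.994
v -3.208 3.264 0.956
v -3.129 2.478 2.1
f 2 4 1
f 5 2 1
f 1 4 3
f 3 5 1
f 2 8 4
f 6 2 5
f 6 8 2
f 4 8 3
f 7 5 3
f 3 8 7
f 7 6 5
f 8 6 7
f 10 9 13
f 10 13 11
f 11 13 14
f 11 14 12
f 13 9 15
f 13 15 14
f 14 15 16
f 14 16 12
f 15 9 17
f 15 17 16
f 16 17 18
f 16 18 12
f 17 9 19
f 17 19 18
f 18 19 20
f 18 20 12
f 19 9 21
f 19 21 20
f 20 21 22
f 20 22 12
f 21 9 23
f 21 23 22
f 22 23 24
f 22 24 12
f 23 9 25
f 23 25 24
f 24 25 26
f 24 26 12
f 25 9 27
f 25 27 26
f 26 27 28
f 26 28 12
f 27 9 29
f 27 29 28
f 28 29 30
f 28 30 12
f 29 9 31
f 29 31 30
f 30 31 32
f 30 32 12
f 31 9 10
f 31 10 32
f 32 10 11
f 32 11 12



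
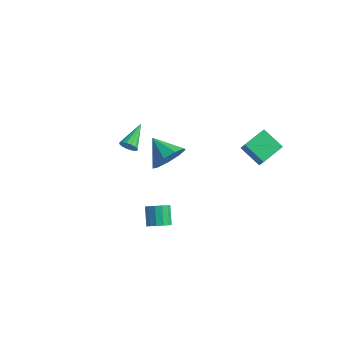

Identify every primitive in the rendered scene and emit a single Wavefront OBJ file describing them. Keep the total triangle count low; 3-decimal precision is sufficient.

v -0.769 0.541 1.823
v -0.223 1.097 2.527
v -2.091 0.959 2.517
v -0.389 1.51 1.963
v -0.733 1.47 1.334
v -1.094 0.995 0.933
v -1.303 0.308 0.949
v -1.262 -0.27 1.373
v -0.991 -0.468 2.008
v -0.616 -0.195 2.556
v -0.313 0.424 2.761
v 3.706 2.124 2.426
v 2.496 2.254 3.117
v 4.039 3.453 2.759
v 2.828 3.583 3.45
v 4.132 1.817 3.23
v 2.921 1.947 3.921
v 4.464 3.146 3.563
v 3.254 3.276 4.254
v -3.597 0.916 0.925
v -3.346 1.125 0.494
v -3.803 2.424 1.535
v -3.617 1.116 0.424
v -3.882 1.054 0.487
v -4.07 0.955 0.668
v -4.132 0.845 0.918
v -4.05 0.755 1.169
v -3.847 0.707 1.355
v -3.576 0.716 1.426
v -3.311 0.778 1.362
v -3.123 0.877 1.181
v -3.061 0.987 0.932
v -3.143 1.077 0.68
v 1.294 -3.573 0.969
v 1.85 -3.467 1.268
v 1.322 -2.781 2.009
v 0.766 -2.887 1.711
v 1.822 -3.214 1.013
v 1.294 -2.528 1.754
v 1.626 -3.074 0.744
v 1.098 -2.388 1.485
v 1.325 -3.093 0.547
v 0.796 -2.407 1.288
v 1.014 -3.265 0.484
v 0.485 -2.578 1.225
v 0.792 -3.534 0.575
v 0.263 -2.848 1.316
v 0.729 -3.816 0.791
v 0.201 -3.129 1.533
v 0.846 -4.02 1.064
v 0.318 -3.334 1.805
v 1.105 -4.083 1.307
v 0.577 -3.397 2.048
v 1.424 -3.984 1.442
v 0.896 -3.298 2.184
v 1.702 -3.754 1.428
v 1.174 -3.068 2.169
f 2 1 4
f 2 4 3
f 4 1 5
f 4 5 3
f 5 1 6
f 5 6 3
f 6 1 7
f 6 7 3
f 7 1 8
f 7 8 3
f 8 1 9
f 8 9 3
f 9 1 10
f 9 10 3
f 10 1 11
f 10 11 3
f 11 1 2
f 11 2 3
f 13 15 12
f 16 13 12
f 12 15 14
f 14 16 12
f 13 19 15
f 17 13 16
f 17 19 13
f 15 19 14
f 18 16 14
f 14 19 18
f 18 17 16
f 19 17 18
f 21 20 23
f 21 23 22
f 23 20 24
f 23 24 22
f 24 20 25
f 24 25 22
f 25 20 26
f 25 26 22
f 26 20 27
f 26 27 22
f 27 20 28
f 27 28 22
f 28 20 29
f 28 29 22
f 29 20 30
f 29 30 22
f 30 20 31
f 30 31 22
f 31 20 32
f 31 32 22
f 32 20 33
f 32 33 22
f 33 20 21
f 33 21 22
f 35 34 38
f 35 38 36
f 36 38 39
f 36 39 37
f 38 34 40
f 38 40 39
f 39 40 41
f 39 41 37
f 40 34 42
f 40 42 41
f 41 42 43
f 41 43 37
f 42 34 44
f 42 44 43
f 43 44 45
f 43 45 37
f 44 34 46
f 44 46 45
f 45 46 47
f 45 47 37
f 46 34 48
f 46 48 47
f 47 48 49
f 47 49 37
f 48 34 50
f 48 50 49
f 49 50 51
f 49 51 37
f 50 34 52
f 50 52 51
f 51 52 53
f 51 53 37
f 52 34 54
f 52 54 53
f 53 54 55
f 53 55 37
f 54 34 56
f 54 56 55
f 55 56 57
f 55 57 37
f 56 34 35
f 56 35 57
f 57 35 36
f 57 36 37



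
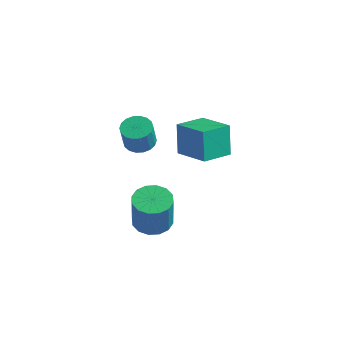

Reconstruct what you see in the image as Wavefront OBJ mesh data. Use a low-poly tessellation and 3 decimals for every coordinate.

v -0.619 1.571 0.385
v -0.956 1.918 1.869
v -0.329 2.978 0.123
v -0.666 3.324 1.606
v 1.006 1.316 0.814
v 0.669 1.662 2.297
v 1.296 2.722 0.551
v 0.959 3.069 2.035
v -0.94 -0.501 2.249
v -0.276 -0.641 2.123
v -0.136 -1.019 3.285
v -0.8 -0.879 3.411
v -0.268 -0.349 2.217
v -0.128 -0.727 3.38
v -0.392 -0.087 2.318
v -0.252 -0.465 3.48
v -0.626 0.093 2.404
v -0.486 -0.285 3.567
v -0.921 0.156 2.46
v -0.781 -0.223 3.622
v -1.22 0.088 2.474
v -1.08 -0.29 3.636
v -1.464 -0.096 2.444
v -1.324 -0.475 3.606
v -1.604 -0.361 2.375
v -1.464 -0.739 3.537
v -1.612 -0.653 2.28
v -1.472 -1.031 3.443
v -1.488 -0.915 2.18
v -1.348 -1.293 3.342
v -1.254 -1.095 2.093
v -1.114 -1.473 3.256
v -0.959 -1.157 2.038
v -0.819 -1.536 3.2
v -0.66 -1.09 2.024
v -0.52 -1.468 3.186
v -0.416 -0.905 2.054
v -0.276 -1.284 3.216
v -0.744 0.028 -3.15
v 0.034 0.457 -3.198
v 0.342 0.101 -1.398
v -0.436 -0.328 -1.35
v -0.273 0.78 -3.081
v 0.035 0.424 -1.282
v -0.706 0.901 -2.983
v -0.399 0.546 -1.184
v -1.15 0.789 -2.93
v -0.842 0.433 -1.13
v -1.484 0.472 -2.935
v -1.177 0.116 -1.136
v -1.621 0.037 -2.998
v -1.313 -0.319 -1.199
v -1.522 -0.401 -3.102
v -1.214 -0.757 -1.302
v -1.215 -0.724 -3.218
v -0.907 -1.08 -1.419
v -0.781 -0.846 -3.316
v -0.474 -1.201 -1.517
v -0.338 -0.733 -3.37
v -0.03 -1.089 -1.57
v -0.003 -0.416 -3.364
v 0.304 -0.772 -1.565
v 0.133 0.019 -3.301
v 0.441 -0.337 -1.502
f 2 4 1
f 5 2 1
f 1 4 3
f 3 5 1
f 2 8 4
f 6 2 5
f 6 8 2
f 4 8 3
f 7 5 3
f 3 8 7
f 7 6 5
f 8 6 7
f 10 9 13
f 10 13 11
f 11 13 14
f 11 14 12
f 13 9 15
f 13 15 14
f 14 15 16
f 14 16 12
f 15 9 17
f 15 17 16
f 16 17 18
f 16 18 12
f 17 9 19
f 17 19 18
f 18 19 20
f 18 20 12
f 19 9 21
f 19 21 20
f 20 21 22
f 20 22 12
f 21 9 23
f 21 23 22
f 22 23 24
f 22 24 12
f 23 9 25
f 23 25 24
f 24 25 26
f 24 26 12
f 25 9 27
f 25 27 26
f 26 27 28
f 26 28 12
f 27 9 29
f 27 29 28
f 28 29 30
f 28 30 12
f 29 9 31
f 29 31 30
f 30 31 32
f 30 32 12
f 31 9 33
f 31 33 32
f 32 33 34
f 32 34 12
f 33 9 35
f 33 35 34
f 34 35 36
f 34 36 12
f 35 9 37
f 35 37 36
f 36 37 38
f 36 38 12
f 37 9 10
f 37 10 38
f 38 10 11
f 38 11 12
f 40 39 43
f 40 43 41
f 41 43 44
f 41 44 42
f 43 39 45
f 43 45 44
f 44 45 46
f 44 46 42
f 45 39 47
f 45 47 46
f 46 47 48
f 46 48 42
f 47 39 49
f 47 49 48
f 48 49 50
f 48 50 42
f 49 39 51
f 49 51 50
f 50 51 52
f 50 52 42
f 51 39 53
f 51 53 52
f 52 53 54
f 52 54 42
f 53 39 55
f 53 55 54
f 54 55 56
f 54 56 42
f 55 39 57
f 55 57 56
f 56 57 58
f 56 58 42
f 57 39 59
f 57 59 58
f 58 59 60
f 58 60 42
f 59 39 61
f 59 61 60
f 60 61 62
f 60 62 42
f 61 39 63
f 61 63 62
f 62 63 64
f 62 64 42
f 63 39 40
f 63 40 64
f 64 40 41
f 64 41 42



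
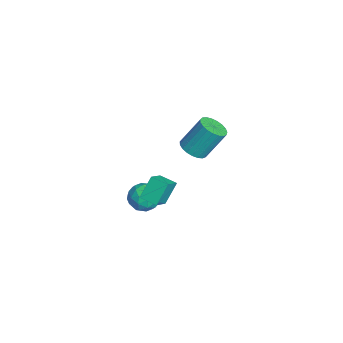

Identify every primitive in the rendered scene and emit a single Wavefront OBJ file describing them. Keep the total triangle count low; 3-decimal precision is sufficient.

v -0.919 -1.705 -3.51
v 0.001 -2.17 -3.301
v -1.661 -3.23 -3.639
v -0.741 -3.695 -3.43
v -1.239 -3.154 -2.678
v -0.781 -2.211 -2.599
v -0.879 -3.189 -4.341
v -0.421 -2.246 -4.262
v 0.025 -3.087 -3.815
v -0.197 -3.065 -2.787
v -1.463 -2.335 -4.153
v -1.685 -2.313 -3.125
v -0.394 -1.803 -3.395
v -1.266 -3.597 -3.545
v -1.559 -3.278 -3.104
v -1.018 -3.552 -2.981
v -0.853 -1.828 -2.982
v -0.313 -2.101 -2.859
v -1.041 -2.679 -2.493
v -1.347 -3.299 -4.081
v -0.807 -3.572 -3.958
v -0.642 -1.848 -3.959
v -0.101 -2.122 -3.836
v -0.619 -2.721 -4.447
v 0.161 -2.616 -3.574
v -0.275 -3.512 -3.649
v -0.356 -3.215 -4.185
v -0.087 -2.661 -4.138
v 0.03 -2.603 -2.97
v -0.406 -3.5 -3.045
v -0.699 -3.181 -2.603
v -0.429 -2.627 -2.557
v 0.045 -3.142 -3.271
v -1.254 -1.9 -3.895
v -1.69 -2.797 -3.97
v -1.231 -2.773 -4.383
v -0.961 -2.219 -4.337
v -1.385 -1.888 -3.291
v -1.821 -2.784 -3.366
v -1.573 -2.739 -2.802
v -1.304 -2.185 -2.755
v -1.705 -2.258 -3.669
v 1.701 -0.214 2.789
v 2.117 -0.873 3.219
v 2.095 0.275 5.001
v 1.679 0.934 4.571
v 2.401 -0.672 3.093
v 2.379 0.476 4.875
v 2.564 -0.392 2.914
v 2.542 0.756 4.696
v 2.578 -0.081 2.714
v 2.556 1.067 4.496
v 2.44 0.207 2.527
v 2.418 1.355 4.309
v 2.175 0.422 2.385
v 2.153 1.57 4.167
v 1.827 0.527 2.313
v 1.805 1.675 4.095
v 1.458 0.504 2.323
v 1.436 1.652 4.105
v 1.131 0.357 2.414
v 1.109 1.505 4.196
v 0.902 0.111 2.57
v 0.88 1.259 4.352
v 0.812 -0.191 2.763
v 0.79 0.957 4.545
v 0.875 -0.497 2.961
v 0.853 0.651 4.743
v 1.081 -0.754 3.129
v 1.059 0.394 4.912
v 1.394 -0.918 3.239
v 1.373 0.23 5.021
v 1.761 -0.96 3.27
v 1.739 0.188 5.052
v 1.223 -2.676 -1.531
v 2.245 -3.306 -0.683
v 0.645 -1.935 -0.285
v 1.667 -2.565 0.563
v 1.913 -1.815 -1.723
v 2.935 -2.445 -0.875
v 1.335 -1.074 -0.477
v 2.357 -1.704 0.371
f 1 38 17
f 38 12 41
f 17 41 6
f 38 41 17
f 1 17 13
f 17 6 18
f 13 18 2
f 17 18 13
f 1 13 22
f 13 2 23
f 22 23 8
f 13 23 22
f 1 22 34
f 22 8 37
f 34 37 11
f 22 37 34
f 1 34 38
f 34 11 42
f 38 42 12
f 34 42 38
f 2 18 29
f 18 6 32
f 29 32 10
f 18 32 29
f 6 41 19
f 41 12 40
f 19 40 5
f 41 40 19
f 12 42 39
f 42 11 35
f 39 35 3
f 42 35 39
f 11 37 36
f 37 8 24
f 36 24 7
f 37 24 36
f 8 23 28
f 23 2 25
f 28 25 9
f 23 25 28
f 4 30 16
f 30 10 31
f 16 31 5
f 30 31 16
f 4 16 14
f 16 5 15
f 14 15 3
f 16 15 14
f 4 14 21
f 14 3 20
f 21 20 7
f 14 20 21
f 4 21 26
f 21 7 27
f 26 27 9
f 21 27 26
f 4 26 30
f 26 9 33
f 30 33 10
f 26 33 30
f 5 31 19
f 31 10 32
f 19 32 6
f 31 32 19
f 3 15 39
f 15 5 40
f 39 40 12
f 15 40 39
f 7 20 36
f 20 3 35
f 36 35 11
f 20 35 36
f 9 27 28
f 27 7 24
f 28 24 8
f 27 24 28
f 10 33 29
f 33 9 25
f 29 25 2
f 33 25 29
f 44 43 47
f 44 47 45
f 45 47 48
f 45 48 46
f 47 43 49
f 47 49 48
f 48 49 50
f 48 50 46
f 49 43 51
f 49 51 50
f 50 51 52
f 50 52 46
f 51 43 53
f 51 53 52
f 52 53 54
f 52 54 46
f 53 43 55
f 53 55 54
f 54 55 56
f 54 56 46
f 55 43 57
f 55 57 56
f 56 57 58
f 56 58 46
f 57 43 59
f 57 59 58
f 58 59 60
f 58 60 46
f 59 43 61
f 59 61 60
f 60 61 62
f 60 62 46
f 61 43 63
f 61 63 62
f 62 63 64
f 62 64 46
f 63 43 65
f 63 65 64
f 64 65 66
f 64 66 46
f 65 43 67
f 65 67 66
f 66 67 68
f 66 68 46
f 67 43 69
f 67 69 68
f 68 69 70
f 68 70 46
f 69 43 71
f 69 71 70
f 70 71 72
f 70 72 46
f 71 43 73
f 71 73 72
f 72 73 74
f 72 74 46
f 73 43 44
f 73 44 74
f 74 44 45
f 74 45 46
f 76 78 75
f 79 76 75
f 75 78 77
f 77 79 75
f 76 82 78
f 80 76 79
f 80 82 76
f 78 82 77
f 81 79 77
f 77 82 81
f 81 80 79
f 82 80 81



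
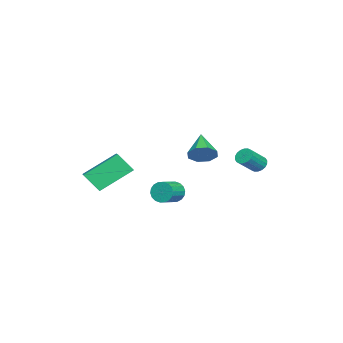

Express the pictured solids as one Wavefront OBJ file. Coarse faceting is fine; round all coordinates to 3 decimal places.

v -1.903 -0.475 -1.987
v -1.575 -0.099 -1.35
v -3.217 -0.945 -1.033
v -1.947 0.273 -1.679
v -2.293 0.206 -2.188
v -2.412 -0.26 -2.58
v -2.232 -0.851 -2.625
v -1.86 -1.223 -2.296
v -1.514 -1.156 -1.786
v -1.395 -0.69 -1.394
v 1.63 -3.04 -2.052
v 1.642 -3.856 -1.079
v 2.672 -2.609 -1.703
v 2.683 -3.425 -0.73
v 2.617 -4.455 -3.25
v 2.628 -5.271 -2.277
v 3.658 -4.024 -2.901
v 3.67 -4.84 -1.928
v 2.989 -0.493 -2.815
v 3.228 -0.243 -3.353
v 4.231 -0.538 -3.044
v 3.991 -0.787 -2.505
v 3.237 -0.024 -3.172
v 4.24 -0.318 -2.863
v 3.197 0.103 -2.921
v 4.199 -0.191 -2.611
v 3.115 0.112 -2.648
v 4.118 -0.183 -2.338
v 3.008 0.001 -2.408
v 4.011 -0.294 -2.099
v 2.898 -0.207 -2.249
v 3.9 -0.502 -1.939
v 2.805 -0.473 -2.202
v 3.808 -0.768 -1.892
v 2.749 -0.742 -2.276
v 3.752 -1.037 -1.967
v 2.74 -0.962 -2.457
v 3.743 -1.256 -2.148
v 2.781 -1.089 -2.709
v 3.783 -1.383 -2.399
v 2.862 -1.097 -2.982
v 3.865 -1.392 -2.672
v 2.969 -0.986 -3.221
v 3.972 -1.281 -2.912
v 3.08 -0.778 -3.381
v 4.082 -1.073 -3.071
v 3.172 -0.512 -3.428
v 4.175 -0.807 -3.118
v -1.583 2.514 -2.223
v -1.201 2.795 -2.46
v -0.314 2.266 -1.653
v -0.697 1.986 -1.417
v -1.272 2.939 -2.287
v -0.386 2.41 -1.48
v -1.405 2.999 -2.102
v -0.519 2.47 -1.295
v -1.574 2.962 -1.94
v -0.687 2.434 -1.133
v -1.744 2.837 -1.835
v -0.858 2.309 -1.028
v -1.882 2.649 -1.807
v -0.996 2.12 -1
v -1.961 2.433 -1.861
v -1.075 1.904 -1.054
v -1.966 2.234 -1.987
v -1.079 1.705 -1.18
v -1.894 2.09 -2.16
v -1.008 1.561 -1.353
v -1.761 2.03 -2.345
v -0.875 1.501 -1.538
v -1.593 2.066 -2.507
v -0.706 1.538 -1.7
v -1.422 2.191 -2.612
v -0.536 1.663 -1.805
v -1.284 2.38 -2.64
v -0.398 1.851 -1.833
v -1.205 2.596 -2.586
v -0.319 2.067 -1.779
f 2 1 4
f 2 4 3
f 4 1 5
f 4 5 3
f 5 1 6
f 5 6 3
f 6 1 7
f 6 7 3
f 7 1 8
f 7 8 3
f 8 1 9
f 8 9 3
f 9 1 10
f 9 10 3
f 10 1 2
f 10 2 3
f 12 14 11
f 15 12 11
f 11 14 13
f 13 15 11
f 12 18 14
f 16 12 15
f 16 18 12
f 14 18 13
f 17 15 13
f 13 18 17
f 17 16 15
f 18 16 17
f 20 19 23
f 20 23 21
f 21 23 24
f 21 24 22
f 23 19 25
f 23 25 24
f 24 25 26
f 24 26 22
f 25 19 27
f 25 27 26
f 26 27 28
f 26 28 22
f 27 19 29
f 27 29 28
f 28 29 30
f 28 30 22
f 29 19 31
f 29 31 30
f 30 31 32
f 30 32 22
f 31 19 33
f 31 33 32
f 32 33 34
f 32 34 22
f 33 19 35
f 33 35 34
f 34 35 36
f 34 36 22
f 35 19 37
f 35 37 36
f 36 37 38
f 36 38 22
f 37 19 39
f 37 39 38
f 38 39 40
f 38 40 22
f 39 19 41
f 39 41 40
f 40 41 42
f 40 42 22
f 41 19 43
f 41 43 42
f 42 43 44
f 42 44 22
f 43 19 45
f 43 45 44
f 44 45 46
f 44 46 22
f 45 19 47
f 45 47 46
f 46 47 48
f 46 48 22
f 47 19 20
f 47 20 48
f 48 20 21
f 48 21 22
f 50 49 53
f 50 53 51
f 51 53 54
f 51 54 52
f 53 49 55
f 53 55 54
f 54 55 56
f 54 56 52
f 55 49 57
f 55 57 56
f 56 57 58
f 56 58 52
f 57 49 59
f 57 59 58
f 58 59 60
f 58 60 52
f 59 49 61
f 59 61 60
f 60 61 62
f 60 62 52
f 61 49 63
f 61 63 62
f 62 63 64
f 62 64 52
f 63 49 65
f 63 65 64
f 64 65 66
f 64 66 52
f 65 49 67
f 65 67 66
f 66 67 68
f 66 68 52
f 67 49 69
f 67 69 68
f 68 69 70
f 68 70 52
f 69 49 71
f 69 71 70
f 70 71 72
f 70 72 52
f 71 49 73
f 71 73 72
f 72 73 74
f 72 74 52
f 73 49 75
f 73 75 74
f 74 75 76
f 74 76 52
f 75 49 77
f 75 77 76
f 76 77 78
f 76 78 52
f 77 49 50
f 77 50 78
f 78 50 51
f 78 51 52



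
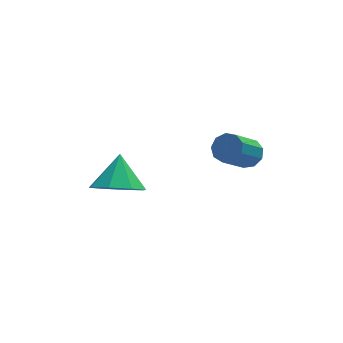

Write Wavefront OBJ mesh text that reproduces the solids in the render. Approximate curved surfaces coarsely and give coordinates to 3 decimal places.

v -3.838 3.181 -1.387
v -3.405 3.873 -2.109
v -3.542 4.179 -0.253
v -4.223 3.994 -2.002
v -4.816 3.638 -1.535
v -4.836 3.015 -0.981
v -4.271 2.488 -0.665
v -3.452 2.368 -0.772
v -2.86 2.723 -1.24
v -2.84 3.347 -1.793
v 0.682 1.834 0.942
v 1.193 1.637 1.272
v 0.25 0.929 2.309
v -0.262 1.126 1.978
v 1.061 2.027 1.419
v 0.118 1.32 2.456
v 0.752 2.328 1.343
v -0.191 1.62 2.379
v 0.41 2.397 1.078
v -0.534 1.689 2.115
v 0.195 2.202 0.75
v -0.749 1.495 1.787
v 0.208 1.836 0.512
v -0.736 1.128 1.548
v 0.442 1.468 0.474
v -0.501 0.76 1.511
v 0.789 1.271 0.656
v -0.154 0.564 1.692
v 1.085 1.338 0.971
v 0.142 0.631 2.007
f 2 1 4
f 2 4 3
f 4 1 5
f 4 5 3
f 5 1 6
f 5 6 3
f 6 1 7
f 6 7 3
f 7 1 8
f 7 8 3
f 8 1 9
f 8 9 3
f 9 1 10
f 9 10 3
f 10 1 2
f 10 2 3
f 12 11 15
f 12 15 13
f 13 15 16
f 13 16 14
f 15 11 17
f 15 17 16
f 16 17 18
f 16 18 14
f 17 11 19
f 17 19 18
f 18 19 20
f 18 20 14
f 19 11 21
f 19 21 20
f 20 21 22
f 20 22 14
f 21 11 23
f 21 23 22
f 22 23 24
f 22 24 14
f 23 11 25
f 23 25 24
f 24 25 26
f 24 26 14
f 25 11 27
f 25 27 26
f 26 27 28
f 26 28 14
f 27 11 29
f 27 29 28
f 28 29 30
f 28 30 14
f 29 11 12
f 29 12 30
f 30 12 13
f 30 13 14

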